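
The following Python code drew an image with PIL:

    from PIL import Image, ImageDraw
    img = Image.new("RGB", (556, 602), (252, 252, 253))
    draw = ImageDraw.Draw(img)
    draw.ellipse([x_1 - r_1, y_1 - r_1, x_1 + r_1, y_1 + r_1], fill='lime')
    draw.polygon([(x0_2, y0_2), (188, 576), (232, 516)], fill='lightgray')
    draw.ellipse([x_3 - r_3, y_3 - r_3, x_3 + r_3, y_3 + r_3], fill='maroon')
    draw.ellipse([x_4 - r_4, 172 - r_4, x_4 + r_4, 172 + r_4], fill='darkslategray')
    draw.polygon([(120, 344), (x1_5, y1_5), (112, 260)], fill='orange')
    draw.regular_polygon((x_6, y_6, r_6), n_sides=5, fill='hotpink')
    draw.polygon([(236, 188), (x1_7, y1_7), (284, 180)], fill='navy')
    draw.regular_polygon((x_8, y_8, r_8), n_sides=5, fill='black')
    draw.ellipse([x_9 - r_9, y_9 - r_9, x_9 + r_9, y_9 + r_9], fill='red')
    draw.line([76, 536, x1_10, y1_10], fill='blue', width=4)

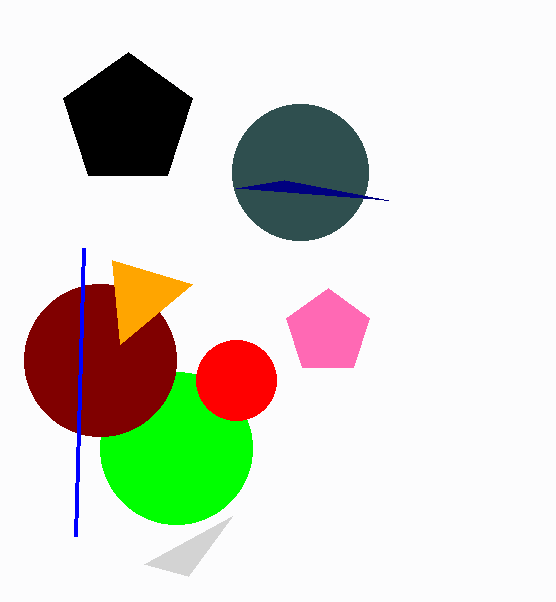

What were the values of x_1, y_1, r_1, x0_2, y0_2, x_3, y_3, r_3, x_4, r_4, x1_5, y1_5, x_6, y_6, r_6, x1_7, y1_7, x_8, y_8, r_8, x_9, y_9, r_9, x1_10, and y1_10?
x_1 = 176; y_1 = 448; r_1 = 76; x0_2 = 144; y0_2 = 564; x_3 = 100; y_3 = 360; r_3 = 76; x_4 = 300; r_4 = 68; x1_5 = 192; y1_5 = 284; x_6 = 328; y_6 = 332; r_6 = 44; x1_7 = 388; y1_7 = 200; x_8 = 128; y_8 = 120; r_8 = 68; x_9 = 236; y_9 = 380; r_9 = 40; x1_10 = 84; y1_10 = 248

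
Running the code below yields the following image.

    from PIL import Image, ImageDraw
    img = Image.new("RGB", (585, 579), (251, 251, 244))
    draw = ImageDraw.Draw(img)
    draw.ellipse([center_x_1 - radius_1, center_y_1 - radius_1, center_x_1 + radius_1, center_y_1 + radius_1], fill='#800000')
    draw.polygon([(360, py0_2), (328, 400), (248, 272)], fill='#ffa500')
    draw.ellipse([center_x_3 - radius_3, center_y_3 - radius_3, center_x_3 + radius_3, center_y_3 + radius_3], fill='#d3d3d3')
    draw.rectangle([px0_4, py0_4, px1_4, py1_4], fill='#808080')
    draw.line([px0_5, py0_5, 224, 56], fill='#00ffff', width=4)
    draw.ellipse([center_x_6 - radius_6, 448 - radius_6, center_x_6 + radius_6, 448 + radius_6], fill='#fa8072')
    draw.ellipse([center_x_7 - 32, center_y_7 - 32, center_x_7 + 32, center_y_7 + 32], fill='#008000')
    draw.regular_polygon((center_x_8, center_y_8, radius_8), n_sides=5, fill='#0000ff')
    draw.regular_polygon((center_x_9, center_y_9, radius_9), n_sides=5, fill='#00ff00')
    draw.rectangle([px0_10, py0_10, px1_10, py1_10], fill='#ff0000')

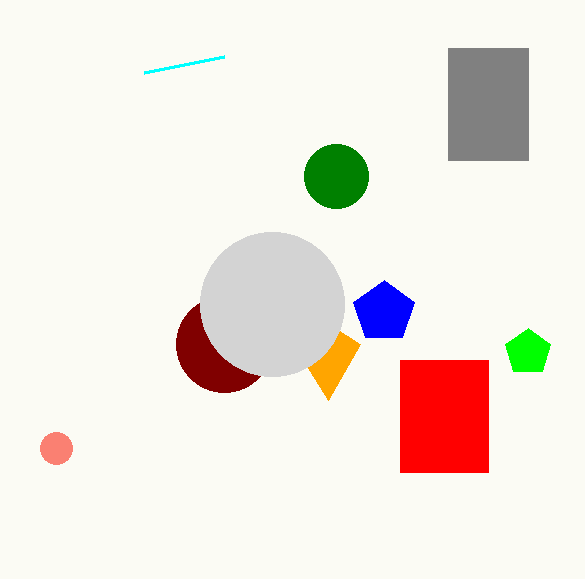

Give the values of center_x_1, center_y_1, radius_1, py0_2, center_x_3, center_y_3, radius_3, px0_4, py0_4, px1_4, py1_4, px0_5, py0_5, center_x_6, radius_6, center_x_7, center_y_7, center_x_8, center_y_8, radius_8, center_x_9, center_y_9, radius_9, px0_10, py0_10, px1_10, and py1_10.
center_x_1 = 224; center_y_1 = 344; radius_1 = 48; py0_2 = 344; center_x_3 = 272; center_y_3 = 304; radius_3 = 72; px0_4 = 448; py0_4 = 48; px1_4 = 528; py1_4 = 160; px0_5 = 144; py0_5 = 72; center_x_6 = 56; radius_6 = 16; center_x_7 = 336; center_y_7 = 176; center_x_8 = 384; center_y_8 = 312; radius_8 = 32; center_x_9 = 528; center_y_9 = 352; radius_9 = 24; px0_10 = 400; py0_10 = 360; px1_10 = 488; py1_10 = 472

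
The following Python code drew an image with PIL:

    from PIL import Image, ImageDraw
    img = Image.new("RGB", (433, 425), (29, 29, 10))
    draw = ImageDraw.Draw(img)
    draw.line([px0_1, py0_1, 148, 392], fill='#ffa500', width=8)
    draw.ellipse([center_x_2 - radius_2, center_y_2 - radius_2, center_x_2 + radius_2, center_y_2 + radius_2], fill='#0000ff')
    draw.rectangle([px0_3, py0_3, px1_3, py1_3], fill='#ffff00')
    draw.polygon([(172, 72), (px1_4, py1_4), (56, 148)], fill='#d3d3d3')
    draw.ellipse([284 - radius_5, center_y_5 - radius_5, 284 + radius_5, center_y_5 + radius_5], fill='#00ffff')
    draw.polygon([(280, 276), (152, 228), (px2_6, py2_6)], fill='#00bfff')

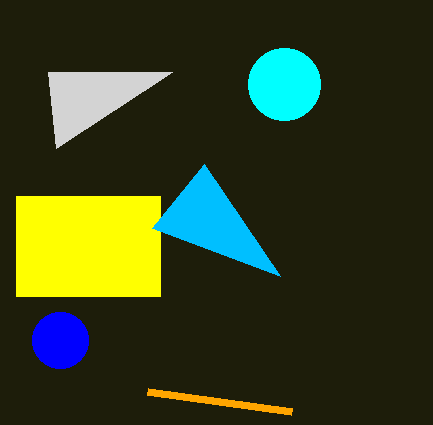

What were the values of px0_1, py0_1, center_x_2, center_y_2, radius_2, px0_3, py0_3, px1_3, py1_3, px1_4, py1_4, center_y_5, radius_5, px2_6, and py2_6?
px0_1 = 292; py0_1 = 412; center_x_2 = 60; center_y_2 = 340; radius_2 = 28; px0_3 = 16; py0_3 = 196; px1_3 = 160; py1_3 = 296; px1_4 = 48; py1_4 = 72; center_y_5 = 84; radius_5 = 36; px2_6 = 204; py2_6 = 164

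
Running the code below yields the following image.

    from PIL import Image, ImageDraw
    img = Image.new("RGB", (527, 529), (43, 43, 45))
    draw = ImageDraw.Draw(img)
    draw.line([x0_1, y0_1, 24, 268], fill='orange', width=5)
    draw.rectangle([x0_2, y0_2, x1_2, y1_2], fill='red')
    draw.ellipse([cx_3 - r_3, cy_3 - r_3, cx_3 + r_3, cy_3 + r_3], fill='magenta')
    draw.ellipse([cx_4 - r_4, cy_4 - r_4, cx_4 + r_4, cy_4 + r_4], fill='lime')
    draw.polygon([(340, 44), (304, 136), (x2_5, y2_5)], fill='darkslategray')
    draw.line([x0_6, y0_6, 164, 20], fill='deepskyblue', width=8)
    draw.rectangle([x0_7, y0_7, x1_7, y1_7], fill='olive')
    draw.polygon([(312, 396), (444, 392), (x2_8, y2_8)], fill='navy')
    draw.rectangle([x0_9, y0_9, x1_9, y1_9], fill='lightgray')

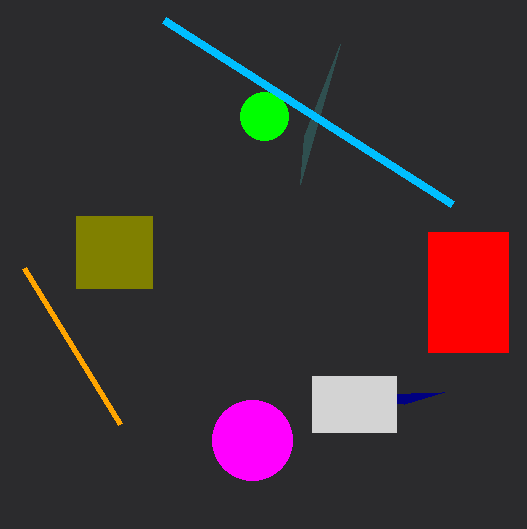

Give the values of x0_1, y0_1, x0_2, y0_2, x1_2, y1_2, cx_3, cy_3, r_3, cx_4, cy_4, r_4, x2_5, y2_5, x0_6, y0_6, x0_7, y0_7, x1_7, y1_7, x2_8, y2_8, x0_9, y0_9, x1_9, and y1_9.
x0_1 = 120; y0_1 = 424; x0_2 = 428; y0_2 = 232; x1_2 = 508; y1_2 = 352; cx_3 = 252; cy_3 = 440; r_3 = 40; cx_4 = 264; cy_4 = 116; r_4 = 24; x2_5 = 300; y2_5 = 184; x0_6 = 452; y0_6 = 204; x0_7 = 76; y0_7 = 216; x1_7 = 152; y1_7 = 288; x2_8 = 404; y2_8 = 404; x0_9 = 312; y0_9 = 376; x1_9 = 396; y1_9 = 432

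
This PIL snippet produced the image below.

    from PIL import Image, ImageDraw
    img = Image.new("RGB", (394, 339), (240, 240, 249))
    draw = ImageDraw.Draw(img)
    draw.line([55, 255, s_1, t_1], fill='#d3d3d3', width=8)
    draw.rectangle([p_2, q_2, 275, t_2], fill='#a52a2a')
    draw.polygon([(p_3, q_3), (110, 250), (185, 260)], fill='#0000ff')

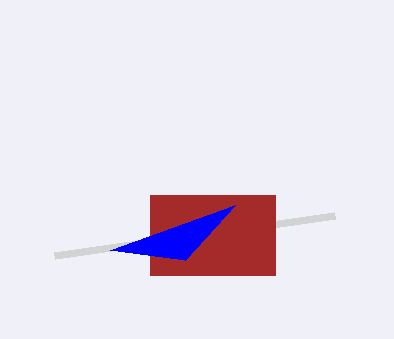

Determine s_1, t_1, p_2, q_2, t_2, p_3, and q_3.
s_1 = 335; t_1 = 215; p_2 = 150; q_2 = 195; t_2 = 275; p_3 = 235; q_3 = 205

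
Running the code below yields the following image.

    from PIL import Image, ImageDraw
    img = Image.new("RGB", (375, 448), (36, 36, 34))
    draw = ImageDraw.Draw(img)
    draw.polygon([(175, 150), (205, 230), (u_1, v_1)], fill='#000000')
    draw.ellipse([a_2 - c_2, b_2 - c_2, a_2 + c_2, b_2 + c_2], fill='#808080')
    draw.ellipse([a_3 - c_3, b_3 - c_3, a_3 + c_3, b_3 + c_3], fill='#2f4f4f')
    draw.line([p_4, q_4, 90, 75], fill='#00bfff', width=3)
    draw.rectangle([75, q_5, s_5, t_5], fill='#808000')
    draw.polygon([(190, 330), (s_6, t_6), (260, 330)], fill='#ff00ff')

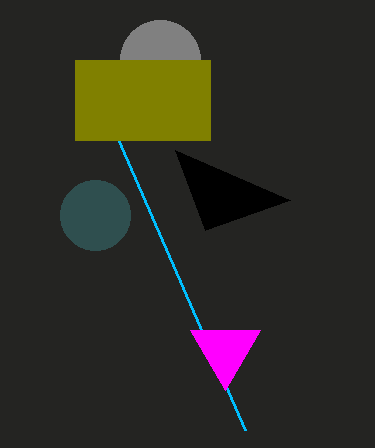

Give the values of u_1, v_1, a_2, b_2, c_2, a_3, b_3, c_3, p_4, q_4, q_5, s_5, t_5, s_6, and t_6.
u_1 = 290; v_1 = 200; a_2 = 160; b_2 = 60; c_2 = 40; a_3 = 95; b_3 = 215; c_3 = 35; p_4 = 245; q_4 = 430; q_5 = 60; s_5 = 210; t_5 = 140; s_6 = 225; t_6 = 390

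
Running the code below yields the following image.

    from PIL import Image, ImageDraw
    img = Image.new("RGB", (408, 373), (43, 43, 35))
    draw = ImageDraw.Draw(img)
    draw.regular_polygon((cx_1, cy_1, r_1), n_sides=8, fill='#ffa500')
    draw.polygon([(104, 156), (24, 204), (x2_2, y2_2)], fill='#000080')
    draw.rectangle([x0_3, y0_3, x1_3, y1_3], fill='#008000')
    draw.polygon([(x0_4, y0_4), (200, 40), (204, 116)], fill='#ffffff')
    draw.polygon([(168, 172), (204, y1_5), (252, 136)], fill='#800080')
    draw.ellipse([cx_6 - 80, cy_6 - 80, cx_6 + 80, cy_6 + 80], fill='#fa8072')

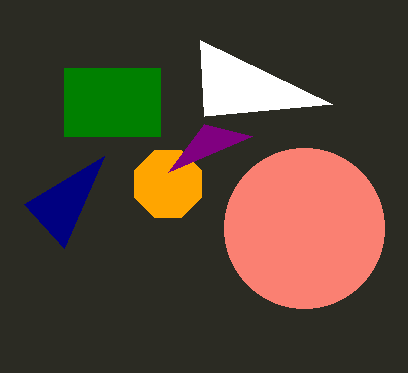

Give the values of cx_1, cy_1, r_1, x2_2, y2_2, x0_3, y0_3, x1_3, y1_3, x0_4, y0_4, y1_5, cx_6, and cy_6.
cx_1 = 168; cy_1 = 184; r_1 = 36; x2_2 = 64; y2_2 = 248; x0_3 = 64; y0_3 = 68; x1_3 = 160; y1_3 = 136; x0_4 = 332; y0_4 = 104; y1_5 = 124; cx_6 = 304; cy_6 = 228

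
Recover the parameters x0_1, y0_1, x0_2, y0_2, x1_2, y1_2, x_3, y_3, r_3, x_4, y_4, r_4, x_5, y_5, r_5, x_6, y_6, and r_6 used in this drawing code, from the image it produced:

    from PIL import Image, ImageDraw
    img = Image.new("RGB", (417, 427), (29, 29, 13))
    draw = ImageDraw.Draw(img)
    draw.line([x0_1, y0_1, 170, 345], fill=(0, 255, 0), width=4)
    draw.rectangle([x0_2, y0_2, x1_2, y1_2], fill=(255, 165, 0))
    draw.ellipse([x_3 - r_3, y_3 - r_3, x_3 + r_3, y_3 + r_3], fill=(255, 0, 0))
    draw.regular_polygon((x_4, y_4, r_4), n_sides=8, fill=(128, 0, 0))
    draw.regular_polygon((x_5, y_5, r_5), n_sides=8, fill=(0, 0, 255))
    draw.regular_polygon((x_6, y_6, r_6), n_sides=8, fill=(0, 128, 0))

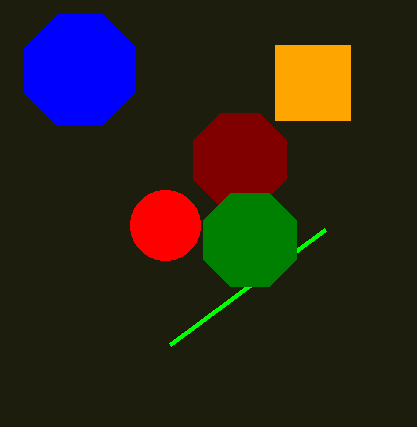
x0_1 = 325; y0_1 = 230; x0_2 = 275; y0_2 = 45; x1_2 = 350; y1_2 = 120; x_3 = 165; y_3 = 225; r_3 = 35; x_4 = 240; y_4 = 160; r_4 = 50; x_5 = 80; y_5 = 70; r_5 = 60; x_6 = 250; y_6 = 240; r_6 = 50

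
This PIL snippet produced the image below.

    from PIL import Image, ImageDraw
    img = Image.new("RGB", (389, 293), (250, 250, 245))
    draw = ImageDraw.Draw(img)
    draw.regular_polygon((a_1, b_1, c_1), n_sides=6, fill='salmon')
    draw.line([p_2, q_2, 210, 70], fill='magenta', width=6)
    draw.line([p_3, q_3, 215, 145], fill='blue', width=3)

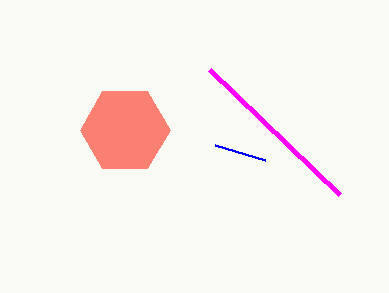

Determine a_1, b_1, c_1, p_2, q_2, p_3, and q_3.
a_1 = 125; b_1 = 130; c_1 = 45; p_2 = 340; q_2 = 195; p_3 = 265; q_3 = 160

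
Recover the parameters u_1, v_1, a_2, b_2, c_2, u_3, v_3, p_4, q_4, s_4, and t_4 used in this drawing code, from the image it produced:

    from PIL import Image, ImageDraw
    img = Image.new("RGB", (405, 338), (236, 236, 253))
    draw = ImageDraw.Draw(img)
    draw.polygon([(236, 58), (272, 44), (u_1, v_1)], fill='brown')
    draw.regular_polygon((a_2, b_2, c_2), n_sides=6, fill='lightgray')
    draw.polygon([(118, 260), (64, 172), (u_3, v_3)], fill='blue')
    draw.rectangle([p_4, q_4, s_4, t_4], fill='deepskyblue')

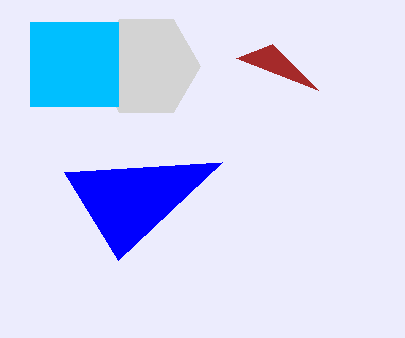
u_1 = 318
v_1 = 90
a_2 = 146
b_2 = 66
c_2 = 54
u_3 = 222
v_3 = 162
p_4 = 30
q_4 = 22
s_4 = 118
t_4 = 106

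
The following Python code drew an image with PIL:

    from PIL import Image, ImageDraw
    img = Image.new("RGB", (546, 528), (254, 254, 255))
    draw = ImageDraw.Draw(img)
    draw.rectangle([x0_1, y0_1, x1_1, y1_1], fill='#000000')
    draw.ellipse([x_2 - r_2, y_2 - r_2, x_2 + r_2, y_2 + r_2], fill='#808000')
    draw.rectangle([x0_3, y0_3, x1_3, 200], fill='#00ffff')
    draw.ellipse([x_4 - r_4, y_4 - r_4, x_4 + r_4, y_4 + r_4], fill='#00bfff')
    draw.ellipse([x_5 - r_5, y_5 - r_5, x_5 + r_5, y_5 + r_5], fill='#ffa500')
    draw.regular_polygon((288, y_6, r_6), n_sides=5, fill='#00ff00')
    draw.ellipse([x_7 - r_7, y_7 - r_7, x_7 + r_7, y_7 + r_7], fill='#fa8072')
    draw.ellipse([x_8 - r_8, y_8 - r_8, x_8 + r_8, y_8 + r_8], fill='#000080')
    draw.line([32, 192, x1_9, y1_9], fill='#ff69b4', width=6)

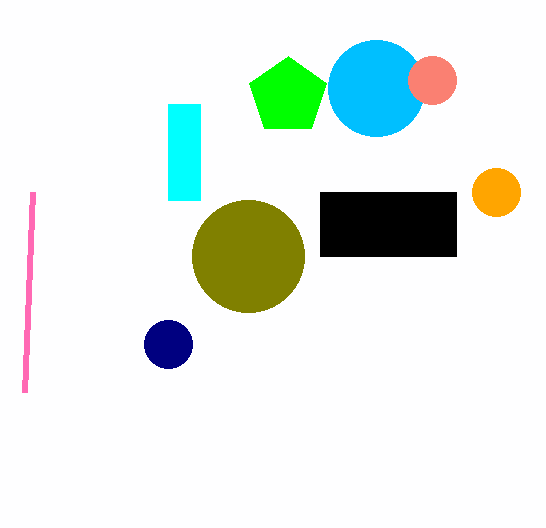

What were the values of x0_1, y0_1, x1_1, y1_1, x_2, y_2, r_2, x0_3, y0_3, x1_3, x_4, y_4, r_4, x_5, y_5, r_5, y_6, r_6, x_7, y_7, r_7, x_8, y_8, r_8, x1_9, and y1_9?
x0_1 = 320, y0_1 = 192, x1_1 = 456, y1_1 = 256, x_2 = 248, y_2 = 256, r_2 = 56, x0_3 = 168, y0_3 = 104, x1_3 = 200, x_4 = 376, y_4 = 88, r_4 = 48, x_5 = 496, y_5 = 192, r_5 = 24, y_6 = 96, r_6 = 40, x_7 = 432, y_7 = 80, r_7 = 24, x_8 = 168, y_8 = 344, r_8 = 24, x1_9 = 24, y1_9 = 392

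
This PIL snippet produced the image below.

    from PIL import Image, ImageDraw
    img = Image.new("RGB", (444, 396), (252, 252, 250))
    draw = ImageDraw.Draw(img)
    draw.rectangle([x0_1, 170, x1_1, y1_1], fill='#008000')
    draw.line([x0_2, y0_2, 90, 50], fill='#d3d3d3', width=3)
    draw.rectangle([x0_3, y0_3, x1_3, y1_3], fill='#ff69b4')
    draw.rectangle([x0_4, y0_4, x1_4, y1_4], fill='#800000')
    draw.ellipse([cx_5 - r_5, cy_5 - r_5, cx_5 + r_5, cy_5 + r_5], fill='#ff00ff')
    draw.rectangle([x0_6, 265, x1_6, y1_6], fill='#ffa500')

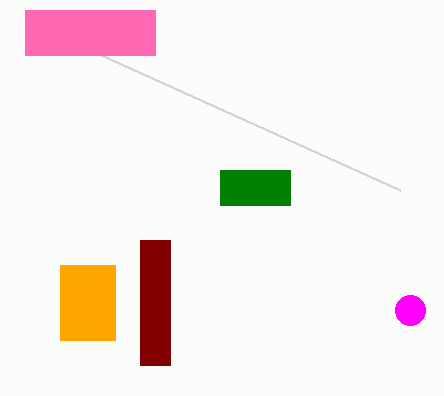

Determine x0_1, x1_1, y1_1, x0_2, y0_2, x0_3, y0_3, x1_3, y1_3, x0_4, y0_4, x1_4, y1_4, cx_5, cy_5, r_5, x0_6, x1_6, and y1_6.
x0_1 = 220; x1_1 = 290; y1_1 = 205; x0_2 = 400; y0_2 = 190; x0_3 = 25; y0_3 = 10; x1_3 = 155; y1_3 = 55; x0_4 = 140; y0_4 = 240; x1_4 = 170; y1_4 = 365; cx_5 = 410; cy_5 = 310; r_5 = 15; x0_6 = 60; x1_6 = 115; y1_6 = 340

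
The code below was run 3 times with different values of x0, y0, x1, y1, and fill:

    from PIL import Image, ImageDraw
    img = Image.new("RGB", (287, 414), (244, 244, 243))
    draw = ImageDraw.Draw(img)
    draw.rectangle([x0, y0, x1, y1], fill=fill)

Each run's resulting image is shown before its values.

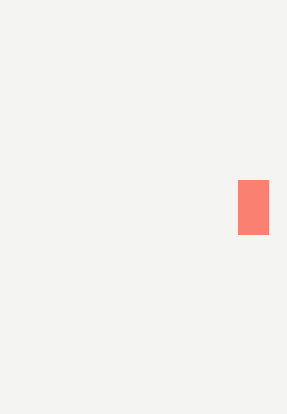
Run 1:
x0 = 238; y0 = 180; x1 = 268; y1 = 234; fill = 'salmon'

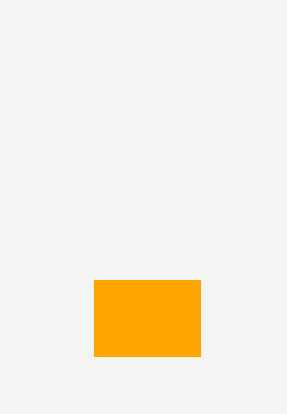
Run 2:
x0 = 94; y0 = 280; x1 = 200; y1 = 356; fill = 'orange'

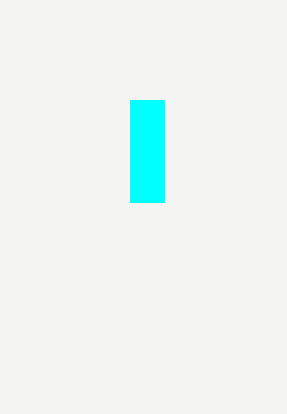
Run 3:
x0 = 130
y0 = 100
x1 = 164
y1 = 202
fill = 'cyan'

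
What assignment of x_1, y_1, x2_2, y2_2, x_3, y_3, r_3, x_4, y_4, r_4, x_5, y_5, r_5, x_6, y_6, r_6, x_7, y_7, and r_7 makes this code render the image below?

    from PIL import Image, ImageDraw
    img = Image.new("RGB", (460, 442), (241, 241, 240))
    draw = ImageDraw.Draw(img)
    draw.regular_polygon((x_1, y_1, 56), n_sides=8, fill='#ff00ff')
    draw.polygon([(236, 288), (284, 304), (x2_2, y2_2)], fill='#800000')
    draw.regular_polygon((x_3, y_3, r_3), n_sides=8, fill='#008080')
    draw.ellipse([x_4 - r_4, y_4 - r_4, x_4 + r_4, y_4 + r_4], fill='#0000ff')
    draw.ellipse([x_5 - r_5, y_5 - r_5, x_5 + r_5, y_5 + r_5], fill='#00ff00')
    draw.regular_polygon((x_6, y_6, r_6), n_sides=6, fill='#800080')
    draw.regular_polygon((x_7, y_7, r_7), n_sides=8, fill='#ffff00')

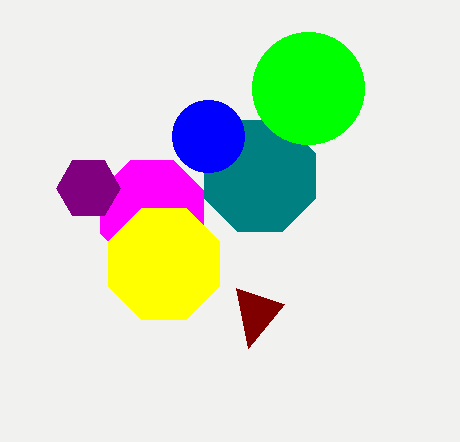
x_1 = 152
y_1 = 212
x2_2 = 248
y2_2 = 348
x_3 = 260
y_3 = 176
r_3 = 60
x_4 = 208
y_4 = 136
r_4 = 36
x_5 = 308
y_5 = 88
r_5 = 56
x_6 = 88
y_6 = 188
r_6 = 32
x_7 = 164
y_7 = 264
r_7 = 60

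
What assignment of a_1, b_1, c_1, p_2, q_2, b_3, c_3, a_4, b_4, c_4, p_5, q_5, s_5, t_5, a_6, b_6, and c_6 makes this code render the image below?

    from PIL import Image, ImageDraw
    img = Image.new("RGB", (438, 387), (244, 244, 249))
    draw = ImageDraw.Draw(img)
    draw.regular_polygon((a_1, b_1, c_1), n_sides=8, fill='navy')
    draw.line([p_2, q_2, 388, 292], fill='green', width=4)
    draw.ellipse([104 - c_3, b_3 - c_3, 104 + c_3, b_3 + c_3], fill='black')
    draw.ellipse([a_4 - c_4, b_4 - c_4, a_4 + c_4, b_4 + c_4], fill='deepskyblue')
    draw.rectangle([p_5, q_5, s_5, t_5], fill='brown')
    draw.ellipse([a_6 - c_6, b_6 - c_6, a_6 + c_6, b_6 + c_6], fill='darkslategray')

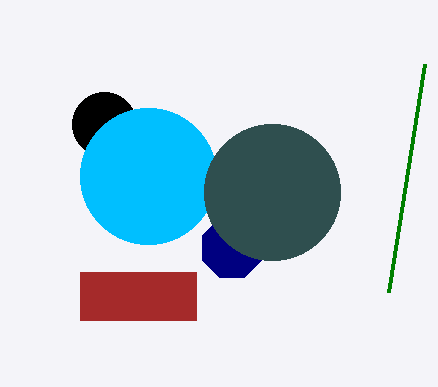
a_1 = 232, b_1 = 248, c_1 = 32, p_2 = 424, q_2 = 64, b_3 = 124, c_3 = 32, a_4 = 148, b_4 = 176, c_4 = 68, p_5 = 80, q_5 = 272, s_5 = 196, t_5 = 320, a_6 = 272, b_6 = 192, c_6 = 68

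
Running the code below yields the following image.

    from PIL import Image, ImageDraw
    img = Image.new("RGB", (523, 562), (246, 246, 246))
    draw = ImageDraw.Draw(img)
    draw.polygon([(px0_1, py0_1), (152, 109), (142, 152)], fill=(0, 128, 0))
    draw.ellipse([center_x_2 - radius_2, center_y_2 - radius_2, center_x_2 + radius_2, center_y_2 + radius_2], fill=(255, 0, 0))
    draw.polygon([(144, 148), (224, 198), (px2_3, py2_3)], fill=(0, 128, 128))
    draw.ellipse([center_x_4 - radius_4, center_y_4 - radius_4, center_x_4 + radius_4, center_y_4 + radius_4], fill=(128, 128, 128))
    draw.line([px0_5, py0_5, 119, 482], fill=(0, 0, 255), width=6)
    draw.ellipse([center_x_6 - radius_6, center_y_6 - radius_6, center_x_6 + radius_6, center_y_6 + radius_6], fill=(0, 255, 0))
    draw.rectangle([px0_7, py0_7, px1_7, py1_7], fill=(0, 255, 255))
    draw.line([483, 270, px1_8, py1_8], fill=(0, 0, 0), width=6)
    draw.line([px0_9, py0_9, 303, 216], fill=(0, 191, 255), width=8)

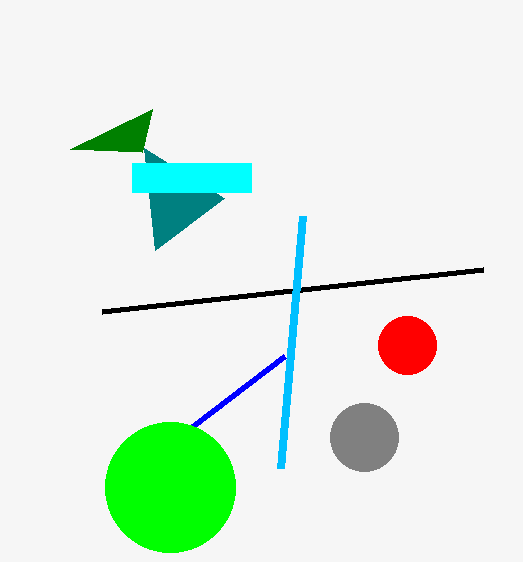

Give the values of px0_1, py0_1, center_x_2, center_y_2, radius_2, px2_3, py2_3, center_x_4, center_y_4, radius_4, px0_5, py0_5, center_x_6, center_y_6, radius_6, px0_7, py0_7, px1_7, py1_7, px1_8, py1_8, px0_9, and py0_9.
px0_1 = 70, py0_1 = 149, center_x_2 = 407, center_y_2 = 345, radius_2 = 29, px2_3 = 155, py2_3 = 250, center_x_4 = 364, center_y_4 = 437, radius_4 = 34, px0_5 = 284, py0_5 = 356, center_x_6 = 170, center_y_6 = 487, radius_6 = 65, px0_7 = 132, py0_7 = 163, px1_7 = 251, py1_7 = 192, px1_8 = 102, py1_8 = 312, px0_9 = 281, py0_9 = 468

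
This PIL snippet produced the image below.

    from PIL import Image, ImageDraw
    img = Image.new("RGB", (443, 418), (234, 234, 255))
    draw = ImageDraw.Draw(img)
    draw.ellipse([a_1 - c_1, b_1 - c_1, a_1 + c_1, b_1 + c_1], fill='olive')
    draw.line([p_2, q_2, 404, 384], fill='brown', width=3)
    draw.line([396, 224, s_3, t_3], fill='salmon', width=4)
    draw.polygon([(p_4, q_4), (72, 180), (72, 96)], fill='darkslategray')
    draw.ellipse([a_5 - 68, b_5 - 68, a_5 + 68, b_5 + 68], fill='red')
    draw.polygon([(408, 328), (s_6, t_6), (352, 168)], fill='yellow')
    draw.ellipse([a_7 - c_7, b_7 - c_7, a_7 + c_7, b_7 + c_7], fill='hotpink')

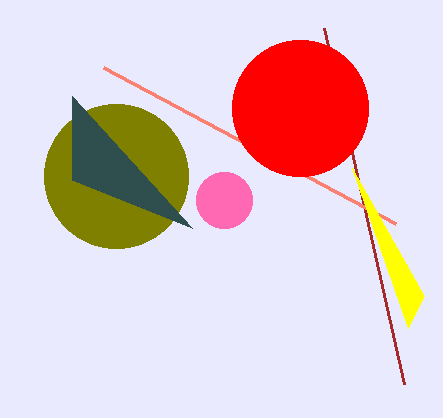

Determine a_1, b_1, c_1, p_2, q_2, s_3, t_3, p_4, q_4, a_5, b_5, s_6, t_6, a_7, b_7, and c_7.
a_1 = 116
b_1 = 176
c_1 = 72
p_2 = 324
q_2 = 28
s_3 = 104
t_3 = 68
p_4 = 192
q_4 = 228
a_5 = 300
b_5 = 108
s_6 = 424
t_6 = 296
a_7 = 224
b_7 = 200
c_7 = 28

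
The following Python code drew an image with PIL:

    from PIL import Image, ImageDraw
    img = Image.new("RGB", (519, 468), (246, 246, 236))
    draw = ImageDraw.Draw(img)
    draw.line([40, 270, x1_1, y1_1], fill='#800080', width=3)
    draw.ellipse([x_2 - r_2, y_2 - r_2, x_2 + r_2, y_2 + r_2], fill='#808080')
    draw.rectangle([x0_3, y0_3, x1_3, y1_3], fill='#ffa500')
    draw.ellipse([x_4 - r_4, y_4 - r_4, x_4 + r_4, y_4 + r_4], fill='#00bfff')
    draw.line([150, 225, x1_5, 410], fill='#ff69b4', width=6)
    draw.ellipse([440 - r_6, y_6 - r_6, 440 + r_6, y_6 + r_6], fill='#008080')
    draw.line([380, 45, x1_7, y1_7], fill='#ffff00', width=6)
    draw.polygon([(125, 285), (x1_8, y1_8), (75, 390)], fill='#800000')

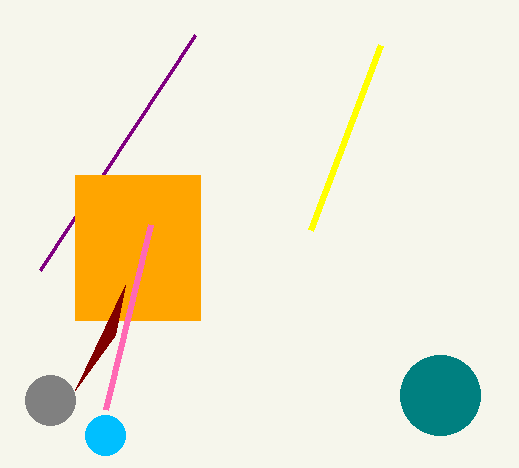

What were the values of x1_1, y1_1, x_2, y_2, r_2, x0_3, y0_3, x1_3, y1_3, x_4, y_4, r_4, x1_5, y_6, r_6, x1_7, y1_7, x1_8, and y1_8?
x1_1 = 195; y1_1 = 35; x_2 = 50; y_2 = 400; r_2 = 25; x0_3 = 75; y0_3 = 175; x1_3 = 200; y1_3 = 320; x_4 = 105; y_4 = 435; r_4 = 20; x1_5 = 105; y_6 = 395; r_6 = 40; x1_7 = 310; y1_7 = 230; x1_8 = 115; y1_8 = 335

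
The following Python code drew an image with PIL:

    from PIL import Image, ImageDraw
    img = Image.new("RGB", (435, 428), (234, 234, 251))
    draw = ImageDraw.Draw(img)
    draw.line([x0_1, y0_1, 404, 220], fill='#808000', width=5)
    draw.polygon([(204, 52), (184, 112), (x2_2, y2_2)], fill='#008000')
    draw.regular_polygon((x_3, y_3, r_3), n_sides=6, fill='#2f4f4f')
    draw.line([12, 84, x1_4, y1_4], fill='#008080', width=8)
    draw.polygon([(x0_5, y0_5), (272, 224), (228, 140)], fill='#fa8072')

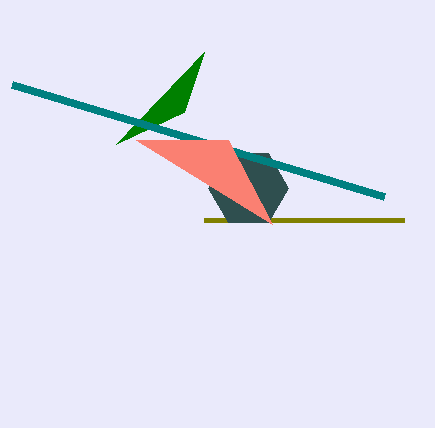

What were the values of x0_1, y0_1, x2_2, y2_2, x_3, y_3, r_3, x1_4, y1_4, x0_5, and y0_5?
x0_1 = 204, y0_1 = 220, x2_2 = 116, y2_2 = 144, x_3 = 248, y_3 = 188, r_3 = 40, x1_4 = 384, y1_4 = 196, x0_5 = 136, y0_5 = 140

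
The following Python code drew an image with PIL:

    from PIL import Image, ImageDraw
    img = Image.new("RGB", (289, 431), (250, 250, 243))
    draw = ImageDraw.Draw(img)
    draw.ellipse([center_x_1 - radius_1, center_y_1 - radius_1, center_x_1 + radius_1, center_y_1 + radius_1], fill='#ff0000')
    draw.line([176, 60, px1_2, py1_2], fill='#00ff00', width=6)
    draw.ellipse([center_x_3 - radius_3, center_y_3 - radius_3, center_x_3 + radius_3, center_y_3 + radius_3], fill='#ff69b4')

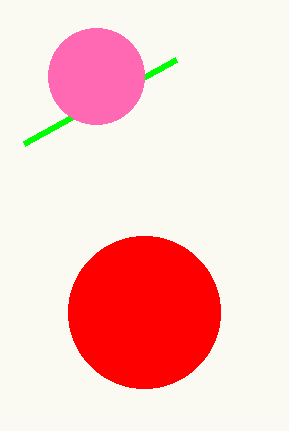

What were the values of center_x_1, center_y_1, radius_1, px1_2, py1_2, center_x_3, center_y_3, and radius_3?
center_x_1 = 144; center_y_1 = 312; radius_1 = 76; px1_2 = 24; py1_2 = 144; center_x_3 = 96; center_y_3 = 76; radius_3 = 48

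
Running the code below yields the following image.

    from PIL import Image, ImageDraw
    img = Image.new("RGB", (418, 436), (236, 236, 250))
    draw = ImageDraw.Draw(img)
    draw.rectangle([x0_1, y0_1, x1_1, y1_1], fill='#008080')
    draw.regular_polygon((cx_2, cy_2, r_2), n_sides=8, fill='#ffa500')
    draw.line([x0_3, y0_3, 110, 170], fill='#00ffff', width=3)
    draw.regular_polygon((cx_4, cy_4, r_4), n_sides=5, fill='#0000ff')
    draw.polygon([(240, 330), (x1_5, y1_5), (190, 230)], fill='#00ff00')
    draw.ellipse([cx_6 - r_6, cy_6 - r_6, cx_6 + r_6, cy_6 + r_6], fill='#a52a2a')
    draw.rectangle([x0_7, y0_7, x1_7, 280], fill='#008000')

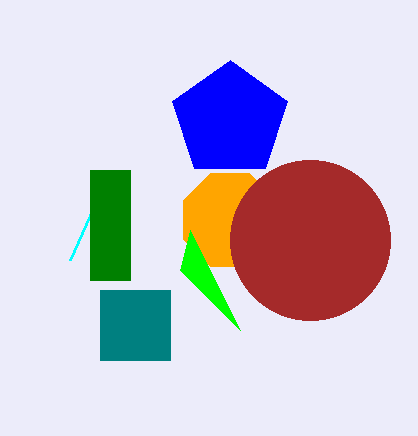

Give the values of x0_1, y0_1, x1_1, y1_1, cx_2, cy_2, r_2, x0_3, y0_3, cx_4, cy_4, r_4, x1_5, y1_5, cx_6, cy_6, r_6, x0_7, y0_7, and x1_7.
x0_1 = 100; y0_1 = 290; x1_1 = 170; y1_1 = 360; cx_2 = 230; cy_2 = 220; r_2 = 50; x0_3 = 70; y0_3 = 260; cx_4 = 230; cy_4 = 120; r_4 = 60; x1_5 = 180; y1_5 = 270; cx_6 = 310; cy_6 = 240; r_6 = 80; x0_7 = 90; y0_7 = 170; x1_7 = 130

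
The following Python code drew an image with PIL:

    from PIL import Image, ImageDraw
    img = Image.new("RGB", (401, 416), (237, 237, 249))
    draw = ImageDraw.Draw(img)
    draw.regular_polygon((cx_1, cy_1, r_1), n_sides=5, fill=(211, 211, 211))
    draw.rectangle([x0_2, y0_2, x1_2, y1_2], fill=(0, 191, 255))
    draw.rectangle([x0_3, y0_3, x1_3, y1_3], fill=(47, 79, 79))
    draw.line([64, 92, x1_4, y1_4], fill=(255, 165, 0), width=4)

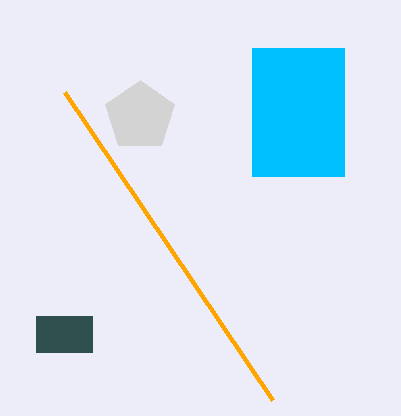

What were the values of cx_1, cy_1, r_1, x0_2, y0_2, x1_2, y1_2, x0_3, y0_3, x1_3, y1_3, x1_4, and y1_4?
cx_1 = 140
cy_1 = 116
r_1 = 36
x0_2 = 252
y0_2 = 48
x1_2 = 344
y1_2 = 176
x0_3 = 36
y0_3 = 316
x1_3 = 92
y1_3 = 352
x1_4 = 272
y1_4 = 400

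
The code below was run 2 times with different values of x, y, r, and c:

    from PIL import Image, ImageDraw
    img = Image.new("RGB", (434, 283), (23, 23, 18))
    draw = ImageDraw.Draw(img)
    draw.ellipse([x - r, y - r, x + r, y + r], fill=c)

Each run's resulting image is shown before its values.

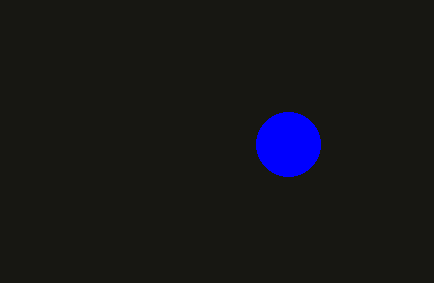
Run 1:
x = 288, y = 144, r = 32, c = 'blue'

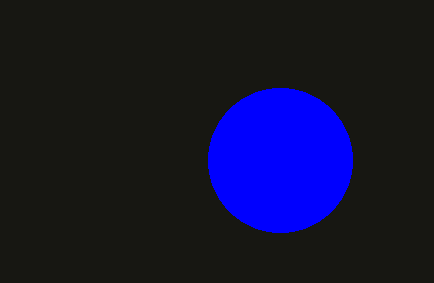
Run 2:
x = 280, y = 160, r = 72, c = 'blue'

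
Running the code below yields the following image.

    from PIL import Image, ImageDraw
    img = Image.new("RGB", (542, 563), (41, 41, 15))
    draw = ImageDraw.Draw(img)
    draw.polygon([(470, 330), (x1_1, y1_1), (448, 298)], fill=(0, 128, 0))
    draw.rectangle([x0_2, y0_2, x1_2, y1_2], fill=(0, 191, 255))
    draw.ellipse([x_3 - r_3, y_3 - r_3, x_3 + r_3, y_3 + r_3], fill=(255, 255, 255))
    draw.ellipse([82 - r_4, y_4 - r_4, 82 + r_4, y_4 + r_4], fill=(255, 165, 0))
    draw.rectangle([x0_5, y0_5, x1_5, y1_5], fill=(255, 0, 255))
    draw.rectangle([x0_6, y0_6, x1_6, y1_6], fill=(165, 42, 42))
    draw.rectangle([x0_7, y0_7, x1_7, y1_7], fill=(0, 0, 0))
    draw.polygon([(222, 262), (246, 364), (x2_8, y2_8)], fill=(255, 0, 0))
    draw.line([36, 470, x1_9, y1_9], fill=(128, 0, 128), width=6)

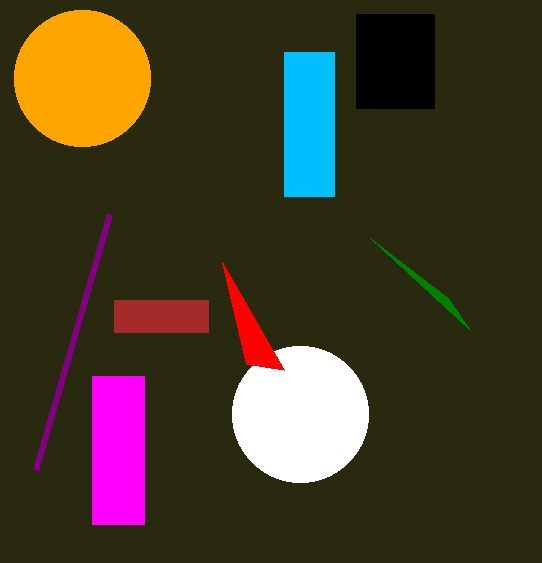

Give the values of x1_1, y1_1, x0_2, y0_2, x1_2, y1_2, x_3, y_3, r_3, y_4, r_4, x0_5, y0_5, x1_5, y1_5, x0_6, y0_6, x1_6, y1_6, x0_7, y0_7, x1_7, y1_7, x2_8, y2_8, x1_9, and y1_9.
x1_1 = 370; y1_1 = 238; x0_2 = 284; y0_2 = 52; x1_2 = 334; y1_2 = 196; x_3 = 300; y_3 = 414; r_3 = 68; y_4 = 78; r_4 = 68; x0_5 = 92; y0_5 = 376; x1_5 = 144; y1_5 = 524; x0_6 = 114; y0_6 = 300; x1_6 = 208; y1_6 = 332; x0_7 = 356; y0_7 = 14; x1_7 = 434; y1_7 = 108; x2_8 = 284; y2_8 = 370; x1_9 = 110; y1_9 = 214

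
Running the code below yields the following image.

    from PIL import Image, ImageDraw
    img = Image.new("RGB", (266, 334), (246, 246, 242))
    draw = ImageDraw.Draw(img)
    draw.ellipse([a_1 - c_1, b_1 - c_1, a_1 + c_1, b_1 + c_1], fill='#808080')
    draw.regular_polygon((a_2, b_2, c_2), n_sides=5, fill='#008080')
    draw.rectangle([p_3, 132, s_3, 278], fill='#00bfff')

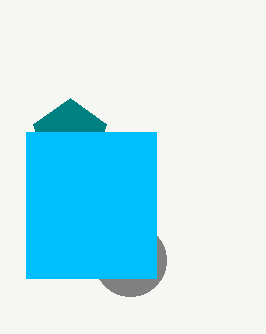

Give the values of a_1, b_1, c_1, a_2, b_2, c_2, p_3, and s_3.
a_1 = 130, b_1 = 260, c_1 = 36, a_2 = 70, b_2 = 136, c_2 = 38, p_3 = 26, s_3 = 156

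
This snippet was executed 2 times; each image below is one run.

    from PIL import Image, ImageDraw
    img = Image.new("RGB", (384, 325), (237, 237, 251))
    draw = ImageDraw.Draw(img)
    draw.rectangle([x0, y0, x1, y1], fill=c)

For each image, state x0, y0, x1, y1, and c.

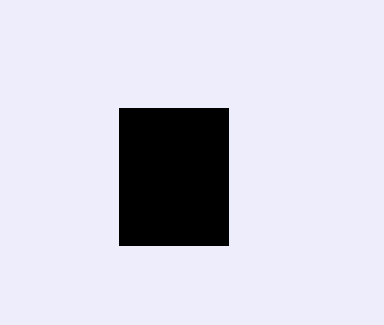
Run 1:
x0 = 119, y0 = 108, x1 = 228, y1 = 245, c = 'black'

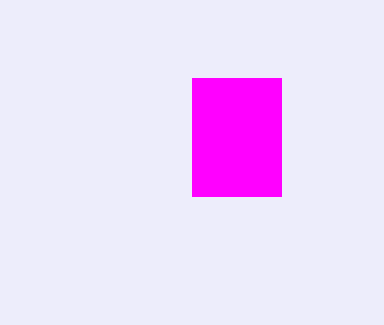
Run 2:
x0 = 192
y0 = 78
x1 = 281
y1 = 196
c = 'magenta'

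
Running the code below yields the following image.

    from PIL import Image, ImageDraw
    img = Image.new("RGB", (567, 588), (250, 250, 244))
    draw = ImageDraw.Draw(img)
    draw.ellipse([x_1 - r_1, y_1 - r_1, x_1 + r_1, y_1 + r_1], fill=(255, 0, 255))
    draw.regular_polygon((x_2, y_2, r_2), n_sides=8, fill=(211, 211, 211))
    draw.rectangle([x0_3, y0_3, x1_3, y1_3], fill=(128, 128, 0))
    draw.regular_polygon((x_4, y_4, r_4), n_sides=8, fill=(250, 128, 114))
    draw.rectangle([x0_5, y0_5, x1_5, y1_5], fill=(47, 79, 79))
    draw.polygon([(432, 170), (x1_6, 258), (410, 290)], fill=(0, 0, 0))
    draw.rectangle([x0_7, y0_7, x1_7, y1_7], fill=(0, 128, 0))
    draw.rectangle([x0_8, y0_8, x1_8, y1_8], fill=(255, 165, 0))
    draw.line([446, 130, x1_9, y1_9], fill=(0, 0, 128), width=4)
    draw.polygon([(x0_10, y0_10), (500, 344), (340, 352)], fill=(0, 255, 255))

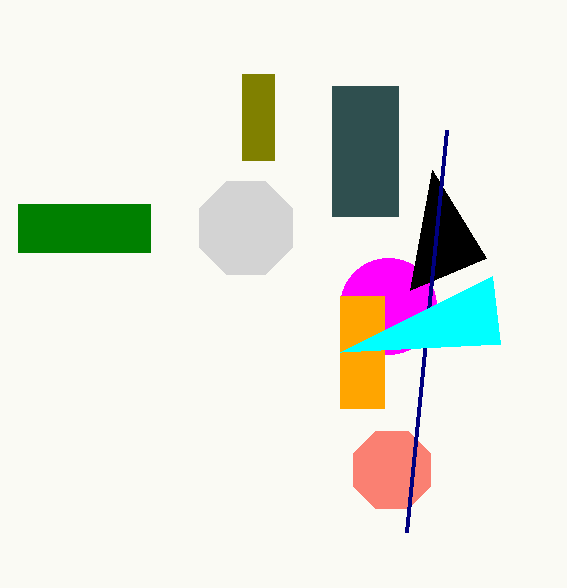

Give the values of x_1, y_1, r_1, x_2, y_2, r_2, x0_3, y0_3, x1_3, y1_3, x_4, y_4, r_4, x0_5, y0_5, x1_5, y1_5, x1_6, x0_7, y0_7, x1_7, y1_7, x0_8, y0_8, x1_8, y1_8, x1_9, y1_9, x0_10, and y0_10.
x_1 = 388, y_1 = 306, r_1 = 48, x_2 = 246, y_2 = 228, r_2 = 50, x0_3 = 242, y0_3 = 74, x1_3 = 274, y1_3 = 160, x_4 = 392, y_4 = 470, r_4 = 42, x0_5 = 332, y0_5 = 86, x1_5 = 398, y1_5 = 216, x1_6 = 486, x0_7 = 18, y0_7 = 204, x1_7 = 150, y1_7 = 252, x0_8 = 340, y0_8 = 296, x1_8 = 384, y1_8 = 408, x1_9 = 406, y1_9 = 532, x0_10 = 492, y0_10 = 276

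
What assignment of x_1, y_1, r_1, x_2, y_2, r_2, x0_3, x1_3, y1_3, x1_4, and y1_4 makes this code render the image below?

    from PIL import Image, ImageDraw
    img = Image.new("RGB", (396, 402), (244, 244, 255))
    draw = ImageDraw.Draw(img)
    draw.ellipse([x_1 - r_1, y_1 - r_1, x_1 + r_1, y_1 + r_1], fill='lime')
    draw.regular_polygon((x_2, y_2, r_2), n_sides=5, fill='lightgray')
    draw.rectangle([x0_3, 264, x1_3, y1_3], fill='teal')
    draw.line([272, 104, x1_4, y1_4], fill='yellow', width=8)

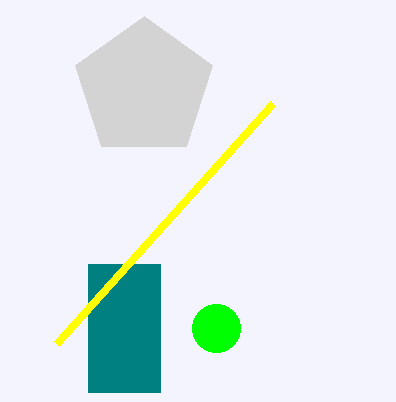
x_1 = 216; y_1 = 328; r_1 = 24; x_2 = 144; y_2 = 88; r_2 = 72; x0_3 = 88; x1_3 = 160; y1_3 = 392; x1_4 = 56; y1_4 = 344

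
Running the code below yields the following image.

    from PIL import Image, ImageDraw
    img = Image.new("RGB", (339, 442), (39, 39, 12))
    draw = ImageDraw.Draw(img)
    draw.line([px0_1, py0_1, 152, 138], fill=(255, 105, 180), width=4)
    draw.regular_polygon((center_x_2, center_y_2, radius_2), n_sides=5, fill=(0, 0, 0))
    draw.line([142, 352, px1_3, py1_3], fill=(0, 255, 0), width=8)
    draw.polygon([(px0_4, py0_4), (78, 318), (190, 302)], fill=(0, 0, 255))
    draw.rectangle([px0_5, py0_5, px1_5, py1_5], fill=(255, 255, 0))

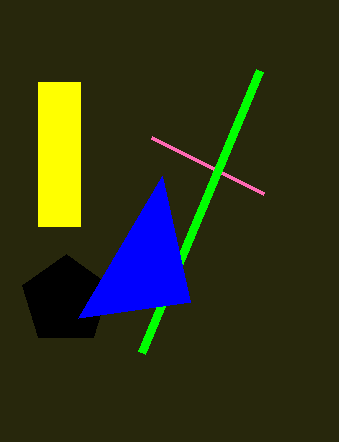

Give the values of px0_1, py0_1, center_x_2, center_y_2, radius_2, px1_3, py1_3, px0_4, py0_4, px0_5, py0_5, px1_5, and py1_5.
px0_1 = 264, py0_1 = 194, center_x_2 = 66, center_y_2 = 300, radius_2 = 46, px1_3 = 260, py1_3 = 70, px0_4 = 162, py0_4 = 176, px0_5 = 38, py0_5 = 82, px1_5 = 80, py1_5 = 226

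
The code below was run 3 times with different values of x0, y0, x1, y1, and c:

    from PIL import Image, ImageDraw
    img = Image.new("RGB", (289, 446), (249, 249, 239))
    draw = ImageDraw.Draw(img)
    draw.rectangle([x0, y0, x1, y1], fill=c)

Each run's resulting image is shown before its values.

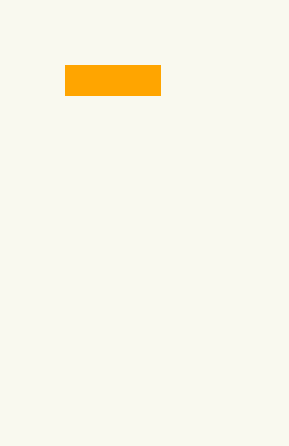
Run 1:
x0 = 65; y0 = 65; x1 = 160; y1 = 95; c = 'orange'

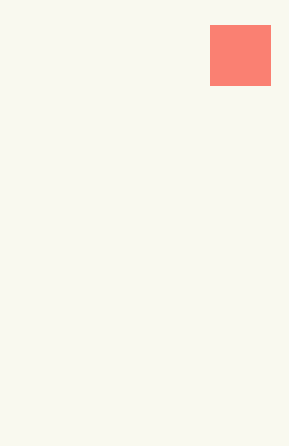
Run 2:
x0 = 210, y0 = 25, x1 = 270, y1 = 85, c = 'salmon'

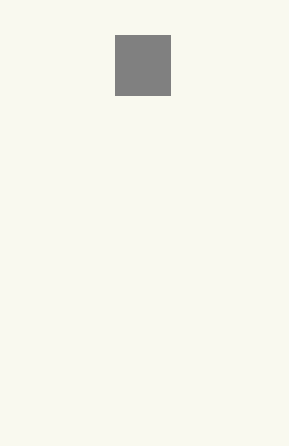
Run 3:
x0 = 115
y0 = 35
x1 = 170
y1 = 95
c = 'gray'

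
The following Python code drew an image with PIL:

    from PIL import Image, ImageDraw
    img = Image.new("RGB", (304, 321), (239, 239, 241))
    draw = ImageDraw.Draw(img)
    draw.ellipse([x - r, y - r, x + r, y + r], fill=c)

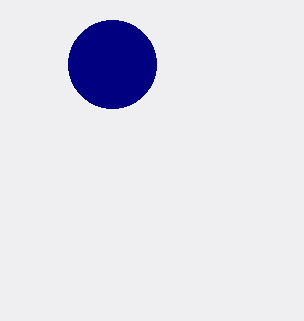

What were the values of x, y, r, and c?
x = 112; y = 64; r = 44; c = 'navy'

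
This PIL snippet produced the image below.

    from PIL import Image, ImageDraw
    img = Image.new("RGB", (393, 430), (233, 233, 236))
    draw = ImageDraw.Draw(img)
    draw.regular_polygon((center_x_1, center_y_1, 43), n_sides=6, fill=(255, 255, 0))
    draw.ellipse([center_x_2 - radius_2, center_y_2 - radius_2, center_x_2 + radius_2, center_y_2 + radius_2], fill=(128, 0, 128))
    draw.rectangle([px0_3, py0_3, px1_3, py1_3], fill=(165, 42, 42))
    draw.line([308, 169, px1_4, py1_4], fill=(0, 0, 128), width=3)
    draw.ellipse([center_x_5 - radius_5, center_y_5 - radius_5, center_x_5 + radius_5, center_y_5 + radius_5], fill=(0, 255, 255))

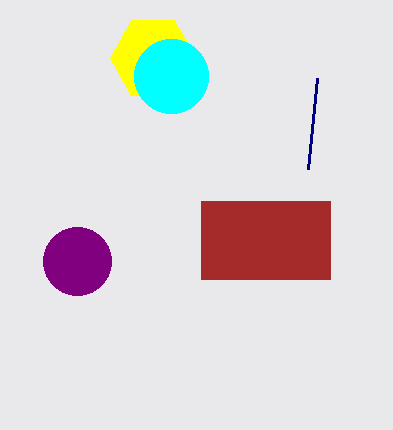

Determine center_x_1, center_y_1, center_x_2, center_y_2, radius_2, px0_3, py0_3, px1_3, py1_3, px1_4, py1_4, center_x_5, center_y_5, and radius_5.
center_x_1 = 153, center_y_1 = 58, center_x_2 = 77, center_y_2 = 261, radius_2 = 34, px0_3 = 201, py0_3 = 201, px1_3 = 330, py1_3 = 279, px1_4 = 317, py1_4 = 78, center_x_5 = 171, center_y_5 = 76, radius_5 = 37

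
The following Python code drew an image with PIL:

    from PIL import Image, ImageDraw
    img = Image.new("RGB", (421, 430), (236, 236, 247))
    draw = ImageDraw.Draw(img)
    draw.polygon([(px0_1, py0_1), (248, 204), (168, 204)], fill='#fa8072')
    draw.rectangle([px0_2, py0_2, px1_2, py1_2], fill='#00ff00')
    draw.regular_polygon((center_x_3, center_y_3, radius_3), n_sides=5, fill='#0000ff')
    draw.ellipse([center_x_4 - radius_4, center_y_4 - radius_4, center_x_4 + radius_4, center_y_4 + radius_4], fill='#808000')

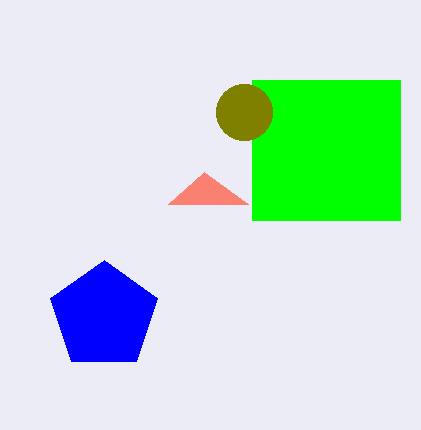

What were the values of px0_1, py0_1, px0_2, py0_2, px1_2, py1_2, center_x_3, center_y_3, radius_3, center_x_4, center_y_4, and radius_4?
px0_1 = 204; py0_1 = 172; px0_2 = 252; py0_2 = 80; px1_2 = 400; py1_2 = 220; center_x_3 = 104; center_y_3 = 316; radius_3 = 56; center_x_4 = 244; center_y_4 = 112; radius_4 = 28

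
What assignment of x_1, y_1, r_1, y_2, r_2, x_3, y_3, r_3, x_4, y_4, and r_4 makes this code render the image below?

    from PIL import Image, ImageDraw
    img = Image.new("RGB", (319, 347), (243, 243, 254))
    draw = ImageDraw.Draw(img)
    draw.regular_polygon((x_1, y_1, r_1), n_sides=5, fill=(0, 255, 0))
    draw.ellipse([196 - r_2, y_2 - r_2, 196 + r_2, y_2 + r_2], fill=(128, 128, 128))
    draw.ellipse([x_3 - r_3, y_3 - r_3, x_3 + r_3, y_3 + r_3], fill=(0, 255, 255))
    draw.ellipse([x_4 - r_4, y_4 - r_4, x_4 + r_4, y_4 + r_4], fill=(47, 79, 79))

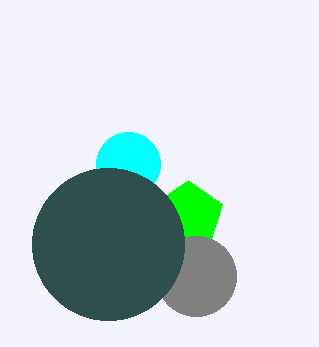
x_1 = 188, y_1 = 216, r_1 = 36, y_2 = 276, r_2 = 40, x_3 = 128, y_3 = 164, r_3 = 32, x_4 = 108, y_4 = 244, r_4 = 76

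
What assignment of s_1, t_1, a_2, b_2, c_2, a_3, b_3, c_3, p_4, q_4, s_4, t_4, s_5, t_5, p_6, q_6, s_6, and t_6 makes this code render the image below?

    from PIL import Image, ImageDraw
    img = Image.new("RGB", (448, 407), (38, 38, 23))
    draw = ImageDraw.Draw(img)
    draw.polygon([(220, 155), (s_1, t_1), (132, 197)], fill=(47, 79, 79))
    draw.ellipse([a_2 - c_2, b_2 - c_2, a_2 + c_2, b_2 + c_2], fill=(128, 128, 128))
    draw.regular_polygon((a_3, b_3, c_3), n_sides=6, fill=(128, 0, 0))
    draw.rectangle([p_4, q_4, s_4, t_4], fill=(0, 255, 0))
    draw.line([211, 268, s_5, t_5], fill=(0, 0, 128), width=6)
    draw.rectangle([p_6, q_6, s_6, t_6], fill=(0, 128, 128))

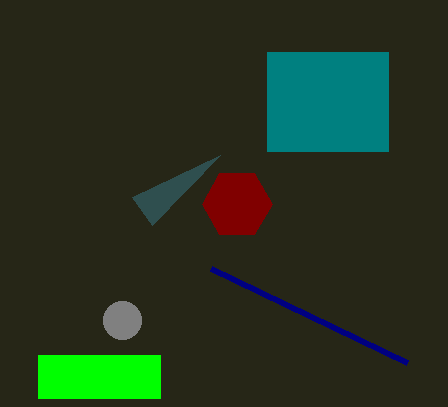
s_1 = 152
t_1 = 225
a_2 = 122
b_2 = 320
c_2 = 19
a_3 = 237
b_3 = 204
c_3 = 35
p_4 = 38
q_4 = 355
s_4 = 160
t_4 = 398
s_5 = 407
t_5 = 362
p_6 = 267
q_6 = 52
s_6 = 388
t_6 = 151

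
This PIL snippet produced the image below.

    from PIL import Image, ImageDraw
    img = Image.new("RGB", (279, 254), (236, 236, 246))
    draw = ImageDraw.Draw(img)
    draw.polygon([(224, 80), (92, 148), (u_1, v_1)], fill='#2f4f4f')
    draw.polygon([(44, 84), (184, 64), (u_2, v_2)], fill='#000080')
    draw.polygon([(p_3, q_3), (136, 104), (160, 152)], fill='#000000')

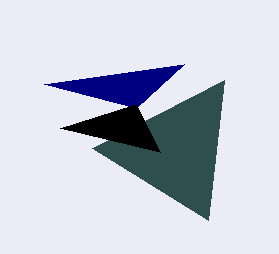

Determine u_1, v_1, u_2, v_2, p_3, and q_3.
u_1 = 208
v_1 = 220
u_2 = 136
v_2 = 108
p_3 = 60
q_3 = 128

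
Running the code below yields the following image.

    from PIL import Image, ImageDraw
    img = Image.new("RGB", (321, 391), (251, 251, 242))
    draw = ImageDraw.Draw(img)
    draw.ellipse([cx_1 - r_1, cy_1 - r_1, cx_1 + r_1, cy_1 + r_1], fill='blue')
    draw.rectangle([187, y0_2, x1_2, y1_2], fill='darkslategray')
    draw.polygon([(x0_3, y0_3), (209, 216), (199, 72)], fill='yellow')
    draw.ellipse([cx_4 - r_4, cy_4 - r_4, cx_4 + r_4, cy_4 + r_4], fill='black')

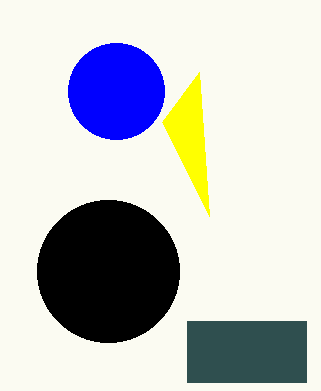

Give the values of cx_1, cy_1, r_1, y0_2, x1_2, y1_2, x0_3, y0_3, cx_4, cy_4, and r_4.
cx_1 = 116, cy_1 = 91, r_1 = 48, y0_2 = 321, x1_2 = 306, y1_2 = 382, x0_3 = 162, y0_3 = 122, cx_4 = 108, cy_4 = 271, r_4 = 71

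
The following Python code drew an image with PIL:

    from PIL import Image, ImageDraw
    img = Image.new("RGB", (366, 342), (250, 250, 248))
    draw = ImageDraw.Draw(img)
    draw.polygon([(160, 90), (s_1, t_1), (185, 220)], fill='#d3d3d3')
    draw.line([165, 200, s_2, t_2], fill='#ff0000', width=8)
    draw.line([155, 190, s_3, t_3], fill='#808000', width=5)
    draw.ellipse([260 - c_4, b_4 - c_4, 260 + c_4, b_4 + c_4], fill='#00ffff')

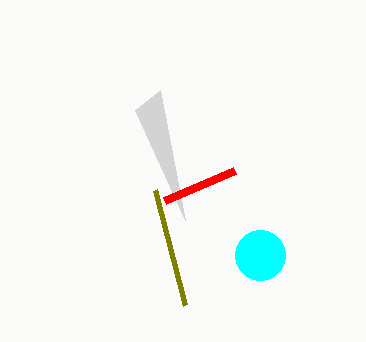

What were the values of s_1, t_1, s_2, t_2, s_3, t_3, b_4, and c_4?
s_1 = 135
t_1 = 110
s_2 = 235
t_2 = 170
s_3 = 185
t_3 = 305
b_4 = 255
c_4 = 25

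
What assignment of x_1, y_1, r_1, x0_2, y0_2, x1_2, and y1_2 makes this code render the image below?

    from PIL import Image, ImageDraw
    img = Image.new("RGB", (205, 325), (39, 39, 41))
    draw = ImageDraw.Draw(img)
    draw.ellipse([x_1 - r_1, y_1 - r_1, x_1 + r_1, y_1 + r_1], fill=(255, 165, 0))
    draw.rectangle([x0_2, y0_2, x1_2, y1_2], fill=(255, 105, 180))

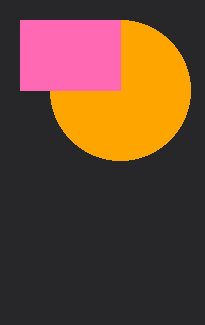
x_1 = 120, y_1 = 90, r_1 = 70, x0_2 = 20, y0_2 = 20, x1_2 = 120, y1_2 = 90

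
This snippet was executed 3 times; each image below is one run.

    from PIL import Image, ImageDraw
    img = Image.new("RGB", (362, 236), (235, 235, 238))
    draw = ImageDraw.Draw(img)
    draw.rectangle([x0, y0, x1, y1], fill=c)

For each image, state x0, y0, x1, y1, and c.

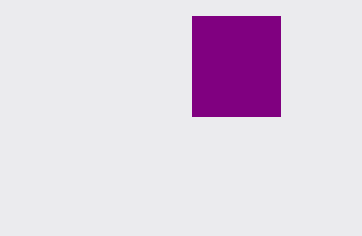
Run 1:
x0 = 192; y0 = 16; x1 = 280; y1 = 116; c = 'purple'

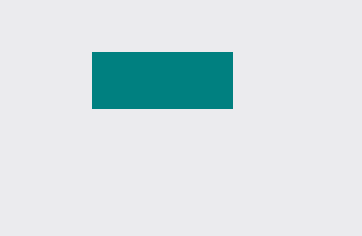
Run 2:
x0 = 92, y0 = 52, x1 = 232, y1 = 108, c = 'teal'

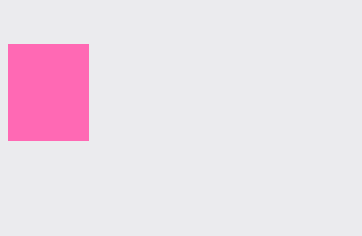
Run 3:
x0 = 8
y0 = 44
x1 = 88
y1 = 140
c = 'hotpink'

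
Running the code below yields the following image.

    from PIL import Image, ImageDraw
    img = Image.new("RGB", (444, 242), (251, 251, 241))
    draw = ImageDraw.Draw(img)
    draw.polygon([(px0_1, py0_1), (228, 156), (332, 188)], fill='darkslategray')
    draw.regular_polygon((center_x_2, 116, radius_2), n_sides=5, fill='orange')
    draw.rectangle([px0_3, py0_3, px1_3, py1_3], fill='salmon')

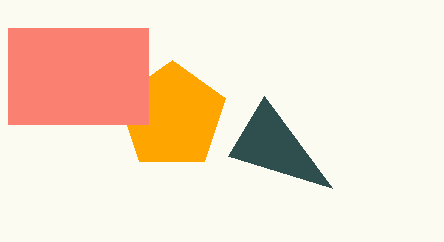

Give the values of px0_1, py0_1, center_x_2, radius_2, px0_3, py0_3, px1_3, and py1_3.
px0_1 = 264, py0_1 = 96, center_x_2 = 172, radius_2 = 56, px0_3 = 8, py0_3 = 28, px1_3 = 148, py1_3 = 124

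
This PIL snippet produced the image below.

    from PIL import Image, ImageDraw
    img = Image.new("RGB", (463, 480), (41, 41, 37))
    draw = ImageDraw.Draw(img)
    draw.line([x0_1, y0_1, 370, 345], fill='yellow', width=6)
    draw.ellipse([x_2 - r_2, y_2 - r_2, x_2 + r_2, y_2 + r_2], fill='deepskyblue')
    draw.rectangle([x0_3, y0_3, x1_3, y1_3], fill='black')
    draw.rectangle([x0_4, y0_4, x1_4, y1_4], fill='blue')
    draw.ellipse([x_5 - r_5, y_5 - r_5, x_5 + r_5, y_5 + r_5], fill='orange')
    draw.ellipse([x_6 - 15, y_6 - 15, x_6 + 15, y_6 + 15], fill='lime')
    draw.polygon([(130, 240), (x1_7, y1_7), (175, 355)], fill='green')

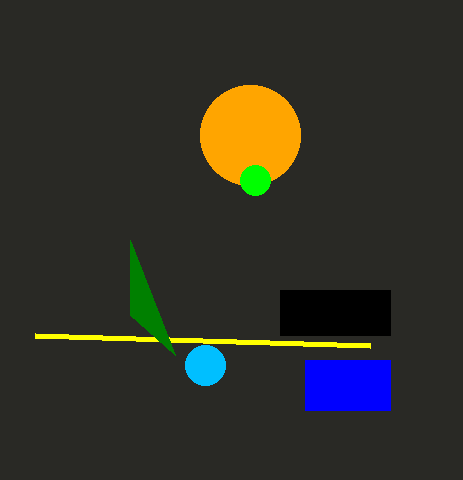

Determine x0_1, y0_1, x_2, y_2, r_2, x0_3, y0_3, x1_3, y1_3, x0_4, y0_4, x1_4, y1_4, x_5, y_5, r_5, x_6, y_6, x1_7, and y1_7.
x0_1 = 35
y0_1 = 335
x_2 = 205
y_2 = 365
r_2 = 20
x0_3 = 280
y0_3 = 290
x1_3 = 390
y1_3 = 335
x0_4 = 305
y0_4 = 360
x1_4 = 390
y1_4 = 410
x_5 = 250
y_5 = 135
r_5 = 50
x_6 = 255
y_6 = 180
x1_7 = 130
y1_7 = 315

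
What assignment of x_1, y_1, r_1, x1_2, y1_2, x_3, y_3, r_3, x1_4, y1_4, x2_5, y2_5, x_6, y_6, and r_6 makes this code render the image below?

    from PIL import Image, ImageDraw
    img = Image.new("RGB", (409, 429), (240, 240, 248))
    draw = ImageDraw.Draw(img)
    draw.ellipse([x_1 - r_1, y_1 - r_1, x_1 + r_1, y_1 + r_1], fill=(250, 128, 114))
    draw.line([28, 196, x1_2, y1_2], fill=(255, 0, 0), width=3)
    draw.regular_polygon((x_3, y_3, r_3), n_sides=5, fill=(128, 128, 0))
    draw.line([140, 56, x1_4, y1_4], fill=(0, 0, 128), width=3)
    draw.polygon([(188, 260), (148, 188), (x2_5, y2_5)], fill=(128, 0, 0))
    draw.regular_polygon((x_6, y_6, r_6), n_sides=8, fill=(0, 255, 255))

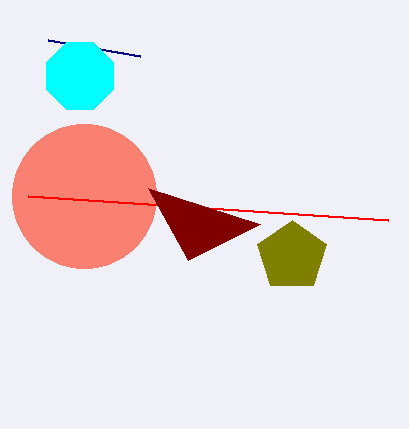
x_1 = 84, y_1 = 196, r_1 = 72, x1_2 = 388, y1_2 = 220, x_3 = 292, y_3 = 256, r_3 = 36, x1_4 = 48, y1_4 = 40, x2_5 = 260, y2_5 = 224, x_6 = 80, y_6 = 76, r_6 = 36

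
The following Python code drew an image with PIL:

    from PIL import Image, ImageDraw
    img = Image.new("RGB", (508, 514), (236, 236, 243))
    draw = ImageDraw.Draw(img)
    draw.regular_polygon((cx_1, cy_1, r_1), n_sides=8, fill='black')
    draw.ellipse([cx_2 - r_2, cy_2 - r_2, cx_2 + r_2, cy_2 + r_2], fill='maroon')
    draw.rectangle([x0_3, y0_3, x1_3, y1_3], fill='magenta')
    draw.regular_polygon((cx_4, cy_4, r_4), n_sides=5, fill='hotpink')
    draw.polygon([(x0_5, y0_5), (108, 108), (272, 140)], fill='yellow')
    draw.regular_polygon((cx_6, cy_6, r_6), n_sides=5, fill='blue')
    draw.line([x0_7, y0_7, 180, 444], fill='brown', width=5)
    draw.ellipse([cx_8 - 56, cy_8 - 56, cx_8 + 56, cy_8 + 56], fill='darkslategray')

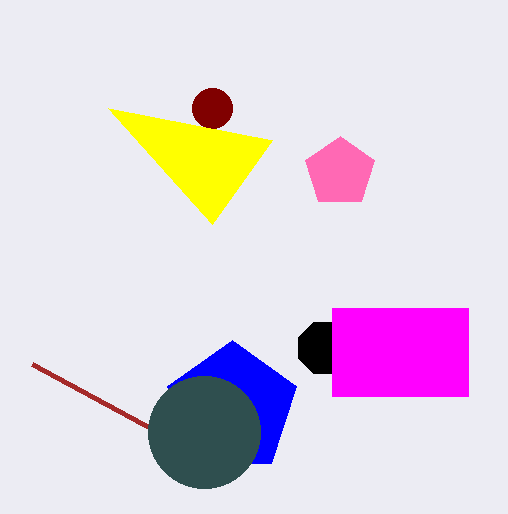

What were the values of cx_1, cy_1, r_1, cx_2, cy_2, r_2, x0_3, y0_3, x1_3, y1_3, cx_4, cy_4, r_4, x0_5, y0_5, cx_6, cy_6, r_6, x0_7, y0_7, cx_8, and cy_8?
cx_1 = 324; cy_1 = 348; r_1 = 28; cx_2 = 212; cy_2 = 108; r_2 = 20; x0_3 = 332; y0_3 = 308; x1_3 = 468; y1_3 = 396; cx_4 = 340; cy_4 = 172; r_4 = 36; x0_5 = 212; y0_5 = 224; cx_6 = 232; cy_6 = 408; r_6 = 68; x0_7 = 32; y0_7 = 364; cx_8 = 204; cy_8 = 432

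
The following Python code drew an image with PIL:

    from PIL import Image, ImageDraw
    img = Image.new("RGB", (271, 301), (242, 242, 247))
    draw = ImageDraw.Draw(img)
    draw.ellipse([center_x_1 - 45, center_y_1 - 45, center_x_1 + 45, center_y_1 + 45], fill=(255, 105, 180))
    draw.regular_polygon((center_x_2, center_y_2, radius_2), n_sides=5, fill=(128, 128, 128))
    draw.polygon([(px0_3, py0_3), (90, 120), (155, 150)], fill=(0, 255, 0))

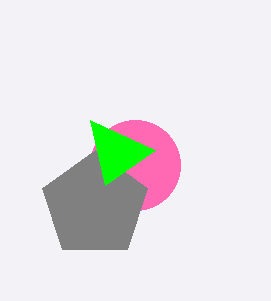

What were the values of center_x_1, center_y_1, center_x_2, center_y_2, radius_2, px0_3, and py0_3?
center_x_1 = 135
center_y_1 = 165
center_x_2 = 95
center_y_2 = 205
radius_2 = 55
px0_3 = 105
py0_3 = 185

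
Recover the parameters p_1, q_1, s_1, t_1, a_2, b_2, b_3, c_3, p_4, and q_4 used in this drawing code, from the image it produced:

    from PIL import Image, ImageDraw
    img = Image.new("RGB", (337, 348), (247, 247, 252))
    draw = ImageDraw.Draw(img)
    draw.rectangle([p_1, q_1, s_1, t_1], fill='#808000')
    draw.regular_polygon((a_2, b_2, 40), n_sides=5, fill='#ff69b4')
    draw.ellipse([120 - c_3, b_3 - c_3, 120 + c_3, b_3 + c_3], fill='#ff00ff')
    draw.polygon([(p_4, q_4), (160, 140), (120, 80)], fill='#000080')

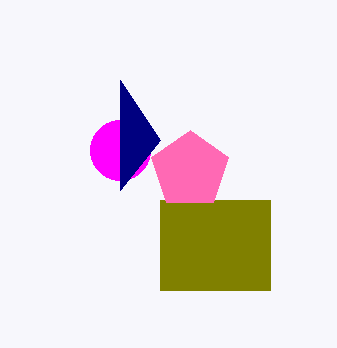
p_1 = 160, q_1 = 200, s_1 = 270, t_1 = 290, a_2 = 190, b_2 = 170, b_3 = 150, c_3 = 30, p_4 = 120, q_4 = 190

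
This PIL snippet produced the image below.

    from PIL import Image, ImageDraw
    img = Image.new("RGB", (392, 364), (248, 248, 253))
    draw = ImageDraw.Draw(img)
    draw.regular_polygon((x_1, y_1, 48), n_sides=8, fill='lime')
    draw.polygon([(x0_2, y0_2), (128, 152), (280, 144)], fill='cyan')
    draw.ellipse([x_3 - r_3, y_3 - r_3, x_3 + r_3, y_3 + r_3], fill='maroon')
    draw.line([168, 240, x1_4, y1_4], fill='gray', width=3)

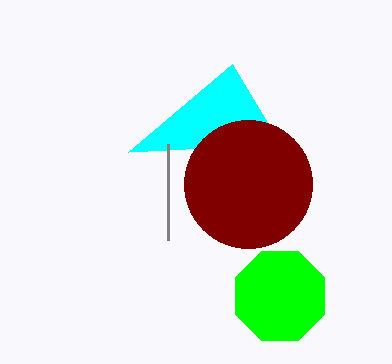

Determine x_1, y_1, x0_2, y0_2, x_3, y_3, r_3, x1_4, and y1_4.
x_1 = 280
y_1 = 296
x0_2 = 232
y0_2 = 64
x_3 = 248
y_3 = 184
r_3 = 64
x1_4 = 168
y1_4 = 144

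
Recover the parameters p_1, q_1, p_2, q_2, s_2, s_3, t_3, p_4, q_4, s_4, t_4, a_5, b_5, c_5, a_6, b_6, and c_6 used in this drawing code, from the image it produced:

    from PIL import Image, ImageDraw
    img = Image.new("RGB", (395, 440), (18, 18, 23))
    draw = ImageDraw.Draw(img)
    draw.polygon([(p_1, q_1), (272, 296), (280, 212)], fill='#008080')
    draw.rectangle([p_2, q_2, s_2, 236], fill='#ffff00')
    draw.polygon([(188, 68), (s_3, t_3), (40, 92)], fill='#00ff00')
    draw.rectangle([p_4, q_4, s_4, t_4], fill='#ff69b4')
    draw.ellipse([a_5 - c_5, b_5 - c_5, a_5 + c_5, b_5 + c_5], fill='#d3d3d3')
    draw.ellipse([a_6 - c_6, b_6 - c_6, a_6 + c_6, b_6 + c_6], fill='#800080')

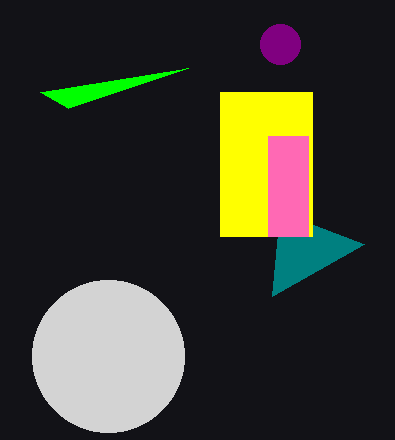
p_1 = 364
q_1 = 244
p_2 = 220
q_2 = 92
s_2 = 312
s_3 = 68
t_3 = 108
p_4 = 268
q_4 = 136
s_4 = 308
t_4 = 236
a_5 = 108
b_5 = 356
c_5 = 76
a_6 = 280
b_6 = 44
c_6 = 20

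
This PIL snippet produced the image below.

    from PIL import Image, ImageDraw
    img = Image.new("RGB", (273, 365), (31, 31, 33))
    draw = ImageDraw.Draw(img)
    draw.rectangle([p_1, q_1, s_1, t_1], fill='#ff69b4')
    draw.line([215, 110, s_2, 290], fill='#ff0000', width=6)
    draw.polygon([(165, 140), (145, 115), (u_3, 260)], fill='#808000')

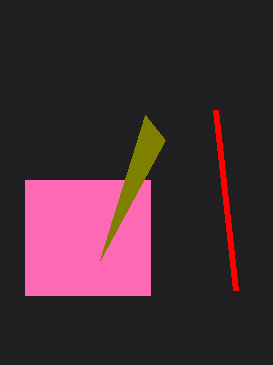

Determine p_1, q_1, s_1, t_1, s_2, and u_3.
p_1 = 25; q_1 = 180; s_1 = 150; t_1 = 295; s_2 = 235; u_3 = 100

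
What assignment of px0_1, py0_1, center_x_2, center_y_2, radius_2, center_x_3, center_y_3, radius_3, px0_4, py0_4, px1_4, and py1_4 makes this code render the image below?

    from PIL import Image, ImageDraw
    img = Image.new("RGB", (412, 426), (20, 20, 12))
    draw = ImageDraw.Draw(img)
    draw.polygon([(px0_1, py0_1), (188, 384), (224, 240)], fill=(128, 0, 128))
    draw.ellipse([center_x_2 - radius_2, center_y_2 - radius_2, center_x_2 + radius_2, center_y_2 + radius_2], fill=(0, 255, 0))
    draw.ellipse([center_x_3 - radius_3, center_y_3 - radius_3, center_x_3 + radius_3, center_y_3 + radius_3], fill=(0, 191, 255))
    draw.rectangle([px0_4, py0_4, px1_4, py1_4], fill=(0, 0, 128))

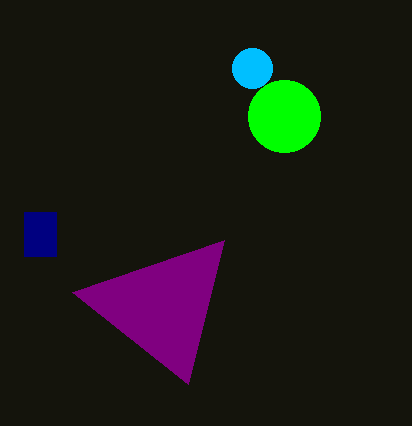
px0_1 = 72, py0_1 = 292, center_x_2 = 284, center_y_2 = 116, radius_2 = 36, center_x_3 = 252, center_y_3 = 68, radius_3 = 20, px0_4 = 24, py0_4 = 212, px1_4 = 56, py1_4 = 256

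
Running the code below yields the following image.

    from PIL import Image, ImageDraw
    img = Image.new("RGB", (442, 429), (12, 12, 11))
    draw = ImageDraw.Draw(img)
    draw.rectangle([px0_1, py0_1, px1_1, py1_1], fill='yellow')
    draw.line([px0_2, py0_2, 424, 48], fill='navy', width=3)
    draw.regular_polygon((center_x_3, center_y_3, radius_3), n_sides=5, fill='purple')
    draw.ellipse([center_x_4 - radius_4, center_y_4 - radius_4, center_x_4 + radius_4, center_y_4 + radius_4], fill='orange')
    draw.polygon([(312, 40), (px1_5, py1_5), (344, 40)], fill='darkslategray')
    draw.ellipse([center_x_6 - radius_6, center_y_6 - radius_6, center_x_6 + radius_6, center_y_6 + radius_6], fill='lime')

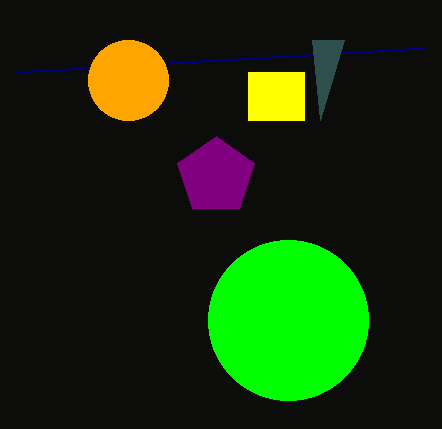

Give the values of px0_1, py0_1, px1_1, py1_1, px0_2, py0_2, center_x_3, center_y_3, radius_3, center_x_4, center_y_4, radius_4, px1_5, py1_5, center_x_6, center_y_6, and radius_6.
px0_1 = 248, py0_1 = 72, px1_1 = 304, py1_1 = 120, px0_2 = 16, py0_2 = 72, center_x_3 = 216, center_y_3 = 176, radius_3 = 40, center_x_4 = 128, center_y_4 = 80, radius_4 = 40, px1_5 = 320, py1_5 = 120, center_x_6 = 288, center_y_6 = 320, radius_6 = 80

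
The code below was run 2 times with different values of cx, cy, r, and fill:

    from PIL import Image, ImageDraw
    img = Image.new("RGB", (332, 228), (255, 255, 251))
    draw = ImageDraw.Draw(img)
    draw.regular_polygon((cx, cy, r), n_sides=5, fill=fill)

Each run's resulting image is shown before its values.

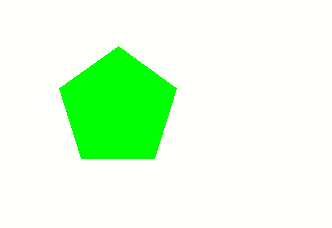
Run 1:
cx = 118
cy = 108
r = 62
fill = 'lime'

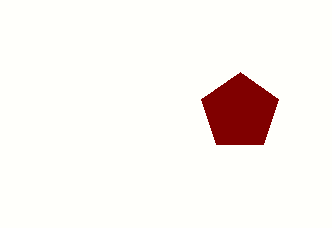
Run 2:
cx = 240; cy = 112; r = 40; fill = 'maroon'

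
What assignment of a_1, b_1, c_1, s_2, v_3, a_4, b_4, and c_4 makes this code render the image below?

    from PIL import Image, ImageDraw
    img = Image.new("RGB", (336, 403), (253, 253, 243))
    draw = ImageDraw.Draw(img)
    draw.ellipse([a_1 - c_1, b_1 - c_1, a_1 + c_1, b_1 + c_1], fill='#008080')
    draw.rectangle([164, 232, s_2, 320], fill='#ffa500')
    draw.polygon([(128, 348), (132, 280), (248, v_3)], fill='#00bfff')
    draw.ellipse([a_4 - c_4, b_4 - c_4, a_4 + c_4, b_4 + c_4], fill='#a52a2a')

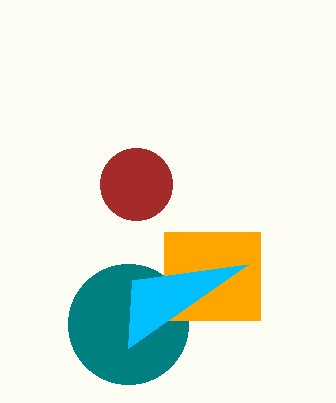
a_1 = 128, b_1 = 324, c_1 = 60, s_2 = 260, v_3 = 264, a_4 = 136, b_4 = 184, c_4 = 36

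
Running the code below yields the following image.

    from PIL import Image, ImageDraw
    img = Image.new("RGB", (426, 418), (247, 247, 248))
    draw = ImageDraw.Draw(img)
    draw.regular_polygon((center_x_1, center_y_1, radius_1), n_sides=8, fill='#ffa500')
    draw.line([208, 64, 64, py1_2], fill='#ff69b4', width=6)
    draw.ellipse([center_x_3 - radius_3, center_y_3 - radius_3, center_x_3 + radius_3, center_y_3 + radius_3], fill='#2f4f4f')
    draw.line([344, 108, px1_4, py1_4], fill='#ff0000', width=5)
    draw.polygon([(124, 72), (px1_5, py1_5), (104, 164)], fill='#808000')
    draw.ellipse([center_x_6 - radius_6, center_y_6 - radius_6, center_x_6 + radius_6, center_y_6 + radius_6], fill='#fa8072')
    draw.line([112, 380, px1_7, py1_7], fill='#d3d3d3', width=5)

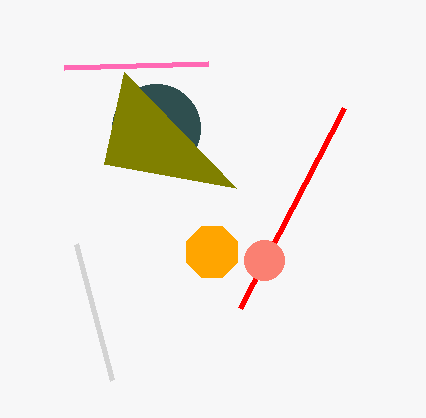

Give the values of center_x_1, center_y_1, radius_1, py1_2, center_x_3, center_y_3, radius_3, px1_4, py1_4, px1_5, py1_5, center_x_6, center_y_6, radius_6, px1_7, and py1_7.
center_x_1 = 212; center_y_1 = 252; radius_1 = 28; py1_2 = 68; center_x_3 = 156; center_y_3 = 128; radius_3 = 44; px1_4 = 240; py1_4 = 308; px1_5 = 236; py1_5 = 188; center_x_6 = 264; center_y_6 = 260; radius_6 = 20; px1_7 = 76; py1_7 = 244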